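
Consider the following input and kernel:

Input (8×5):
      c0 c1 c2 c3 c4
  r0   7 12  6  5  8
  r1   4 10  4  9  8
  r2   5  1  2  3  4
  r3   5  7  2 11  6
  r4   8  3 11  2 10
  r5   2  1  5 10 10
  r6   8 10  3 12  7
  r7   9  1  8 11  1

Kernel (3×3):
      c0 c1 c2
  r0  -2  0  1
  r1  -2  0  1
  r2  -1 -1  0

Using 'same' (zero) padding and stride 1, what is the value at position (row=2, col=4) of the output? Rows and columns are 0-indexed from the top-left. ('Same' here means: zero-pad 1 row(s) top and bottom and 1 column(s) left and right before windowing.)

-41

The receptive field on the zero-padded input at this output position is [9 8 0 / 3 4 0 / 11 6 0]. Elementwise product with the kernel and sum: 9·-2 + 0·1 + 3·-2 + 0·1 + 11·-1 + 6·-1.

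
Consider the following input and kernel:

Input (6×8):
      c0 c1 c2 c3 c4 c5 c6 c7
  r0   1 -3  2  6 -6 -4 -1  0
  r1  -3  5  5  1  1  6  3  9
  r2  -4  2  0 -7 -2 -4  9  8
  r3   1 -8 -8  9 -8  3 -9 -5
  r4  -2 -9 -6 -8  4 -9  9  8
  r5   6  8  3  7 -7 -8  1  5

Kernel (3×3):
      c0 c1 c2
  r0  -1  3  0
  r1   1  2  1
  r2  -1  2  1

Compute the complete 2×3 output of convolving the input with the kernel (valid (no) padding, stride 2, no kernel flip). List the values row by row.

10 8 13
-35 -25 -34

Output[0,0]: The receptive field on the input at this output position is [1 -3 2 / -3 5 5 / -4 2 0]. Elementwise product with the kernel and sum: 1·-1 + -3·3 + -3·1 + 5·2 + 5·1 + -4·-1 + 2·2 + 0·1.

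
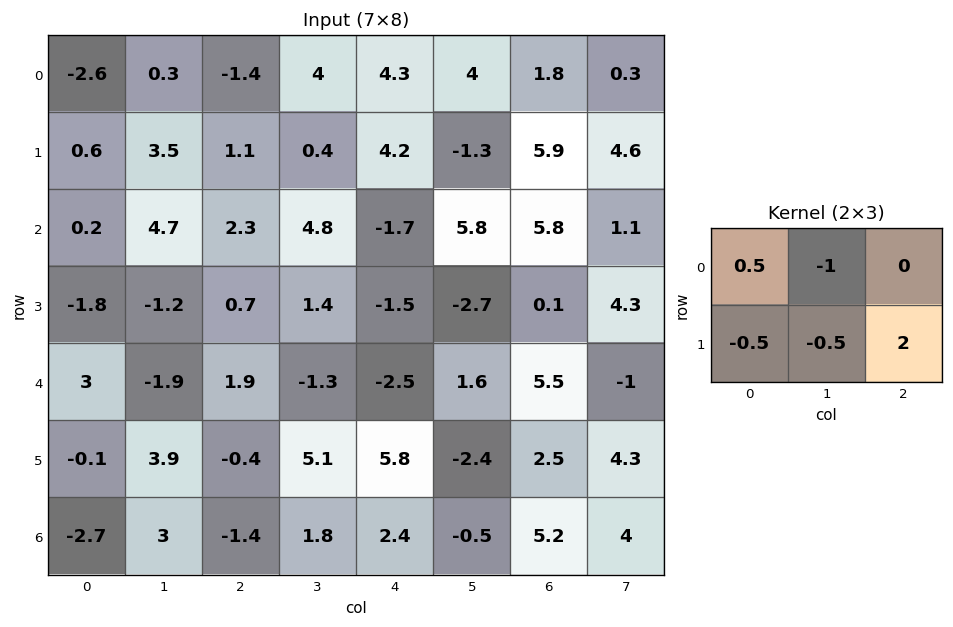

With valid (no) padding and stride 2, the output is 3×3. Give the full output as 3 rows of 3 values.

-1.45 2.95 8.5
-1.7 -7.7 -4.35
0.7 11.5 0.45

Output[0,0]: The receptive field on the input at this output position is [-2.6 0.3 -1.4 / 0.6 3.5 1.1]. Elementwise product with the kernel and sum: -2.6·0.5 + 0.3·-1 + 0.6·-0.5 + 3.5·-0.5 + 1.1·2.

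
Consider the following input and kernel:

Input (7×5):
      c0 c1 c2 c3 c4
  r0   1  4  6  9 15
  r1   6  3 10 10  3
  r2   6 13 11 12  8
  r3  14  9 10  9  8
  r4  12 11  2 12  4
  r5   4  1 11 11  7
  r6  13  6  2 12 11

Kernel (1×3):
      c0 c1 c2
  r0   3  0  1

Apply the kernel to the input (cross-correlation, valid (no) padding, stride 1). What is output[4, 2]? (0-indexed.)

The receptive field on the input at this output position is [2 12 4]. Elementwise product with the kernel and sum: 2·3 + 4·1.

10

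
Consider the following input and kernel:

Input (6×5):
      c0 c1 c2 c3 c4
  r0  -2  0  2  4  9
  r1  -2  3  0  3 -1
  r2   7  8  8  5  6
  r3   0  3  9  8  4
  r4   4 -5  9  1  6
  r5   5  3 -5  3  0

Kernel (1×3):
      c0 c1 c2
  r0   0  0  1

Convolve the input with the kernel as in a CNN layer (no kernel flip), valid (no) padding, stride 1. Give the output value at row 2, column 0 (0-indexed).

8

The receptive field on the input at this output position is [7 8 8]. Elementwise product with the kernel and sum: 8·1.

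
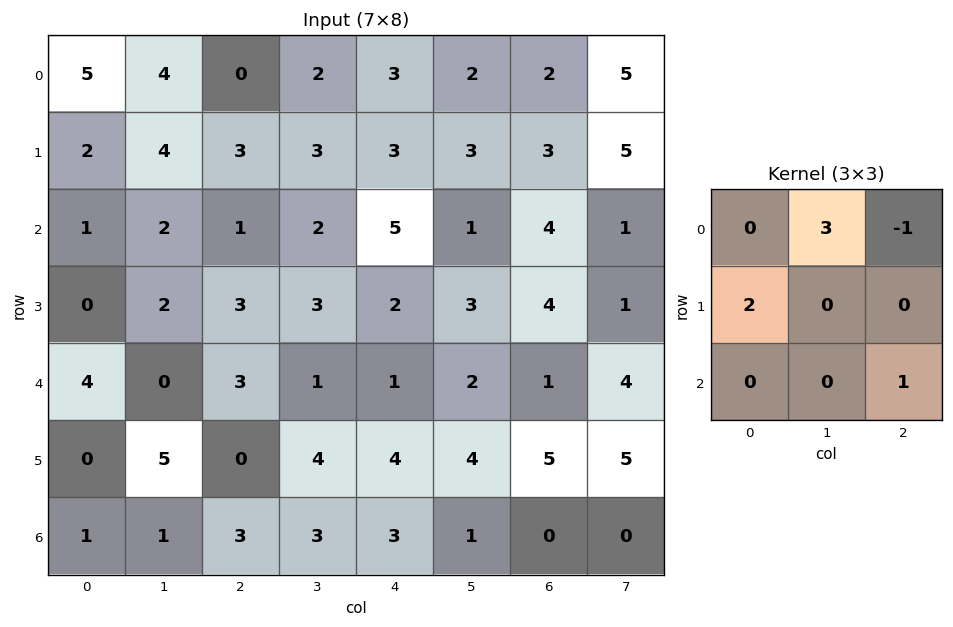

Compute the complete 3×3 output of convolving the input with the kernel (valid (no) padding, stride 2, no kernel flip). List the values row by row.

17 14 14
8 8 4
0 5 13

Output[0,0]: The receptive field on the input at this output position is [5 4 0 / 2 4 3 / 1 2 1]. Elementwise product with the kernel and sum: 4·3 + 0·-1 + 2·2 + 1·1.
Output[0,1]: The receptive field on the input at this output position is [0 2 3 / 3 3 3 / 1 2 5]. Elementwise product with the kernel and sum: 2·3 + 3·-1 + 3·2 + 5·1.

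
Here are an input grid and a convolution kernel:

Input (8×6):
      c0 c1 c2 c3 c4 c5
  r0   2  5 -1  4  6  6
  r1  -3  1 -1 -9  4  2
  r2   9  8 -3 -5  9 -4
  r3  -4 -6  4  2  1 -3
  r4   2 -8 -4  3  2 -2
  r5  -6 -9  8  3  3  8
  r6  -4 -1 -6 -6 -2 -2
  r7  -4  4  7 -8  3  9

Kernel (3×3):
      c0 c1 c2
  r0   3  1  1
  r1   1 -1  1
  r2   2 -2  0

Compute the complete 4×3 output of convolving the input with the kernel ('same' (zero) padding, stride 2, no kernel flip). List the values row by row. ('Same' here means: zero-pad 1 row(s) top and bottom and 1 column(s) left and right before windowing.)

9 14 -22
5 -21 -37
-8 -47 3
-4 -23 -8

Output[0,0]: The receptive field on the zero-padded input at this output position is [0 0 0 / 0 2 5 / 0 -3 1]. Elementwise product with the kernel and sum: 0·3 + 0·1 + 0·1 + 0·1 + 2·-1 + 5·1 + 0·2 + -3·-2.
Output[0,1]: The receptive field on the zero-padded input at this output position is [0 0 0 / 5 -1 4 / 1 -1 -9]. Elementwise product with the kernel and sum: 0·3 + 0·1 + 0·1 + 5·1 + -1·-1 + 4·1 + 1·2 + -1·-2.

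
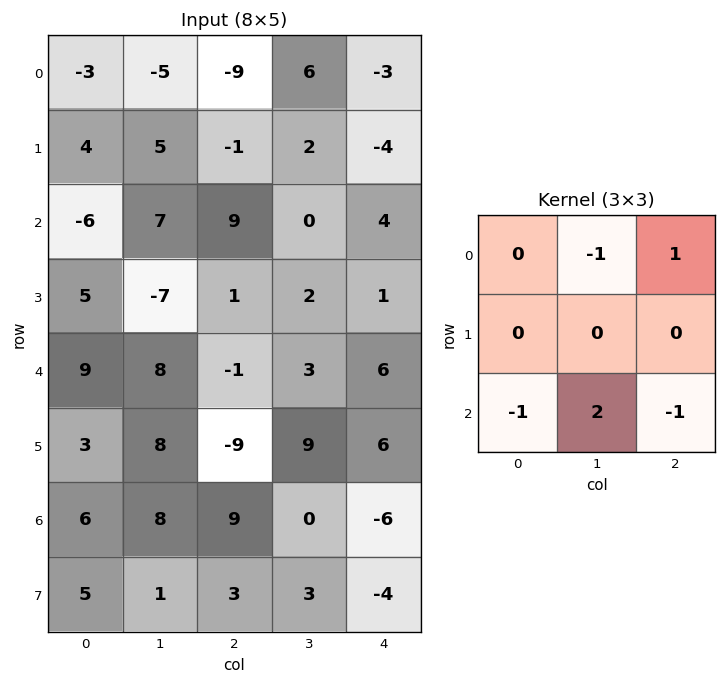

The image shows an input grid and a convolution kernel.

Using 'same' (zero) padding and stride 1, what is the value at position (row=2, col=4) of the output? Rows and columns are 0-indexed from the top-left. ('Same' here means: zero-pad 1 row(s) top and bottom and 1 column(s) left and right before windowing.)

The receptive field on the zero-padded input at this output position is [2 -4 0 / 0 4 0 / 2 1 0]. Elementwise product with the kernel and sum: -4·-1 + 0·1 + 2·-1 + 1·2 + 0·-1.

4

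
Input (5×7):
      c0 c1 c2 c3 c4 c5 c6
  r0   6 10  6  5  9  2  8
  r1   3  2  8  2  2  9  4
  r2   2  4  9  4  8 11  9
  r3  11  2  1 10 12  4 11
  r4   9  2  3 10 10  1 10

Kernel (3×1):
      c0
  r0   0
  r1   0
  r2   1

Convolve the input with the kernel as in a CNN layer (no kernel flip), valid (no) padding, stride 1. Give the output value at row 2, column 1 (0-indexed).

The receptive field on the input at this output position is [4 / 2 / 2]. Elementwise product with the kernel and sum: 2·1.

2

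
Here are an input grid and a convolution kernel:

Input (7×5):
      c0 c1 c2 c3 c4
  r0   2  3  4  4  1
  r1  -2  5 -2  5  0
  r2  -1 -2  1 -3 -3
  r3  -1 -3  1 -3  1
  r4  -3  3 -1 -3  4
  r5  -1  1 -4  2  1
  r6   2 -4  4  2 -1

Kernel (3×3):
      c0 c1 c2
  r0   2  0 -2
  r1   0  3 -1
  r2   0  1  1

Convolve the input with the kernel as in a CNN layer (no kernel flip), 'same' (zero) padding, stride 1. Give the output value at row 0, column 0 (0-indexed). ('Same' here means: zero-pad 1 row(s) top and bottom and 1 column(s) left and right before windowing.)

The receptive field on the zero-padded input at this output position is [0 0 0 / 0 2 3 / 0 -2 5]. Elementwise product with the kernel and sum: 0·2 + 0·-2 + 2·3 + 3·-1 + -2·1 + 5·1.

6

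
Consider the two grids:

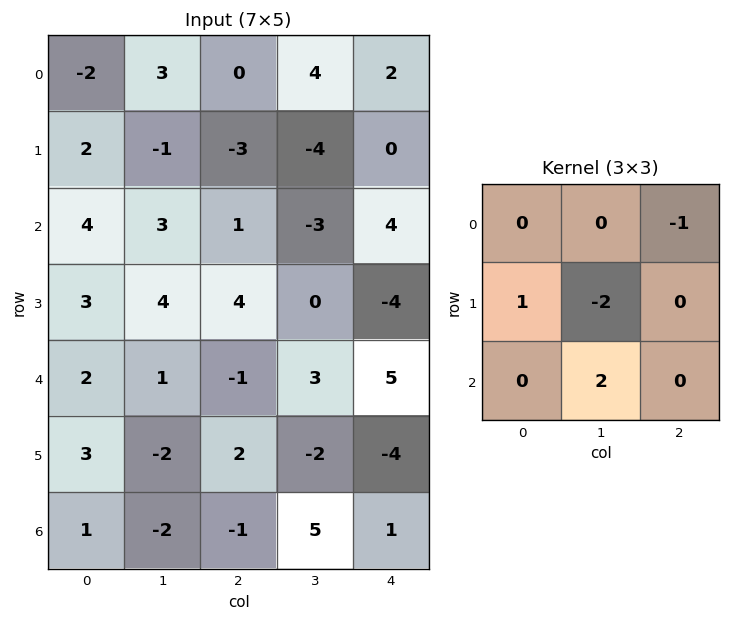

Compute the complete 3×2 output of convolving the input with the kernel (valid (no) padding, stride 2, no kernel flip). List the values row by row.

10 -3
-4 6
4 11

Output[0,0]: The receptive field on the input at this output position is [-2 3 0 / 2 -1 -3 / 4 3 1]. Elementwise product with the kernel and sum: 0·-1 + 2·1 + -1·-2 + 3·2.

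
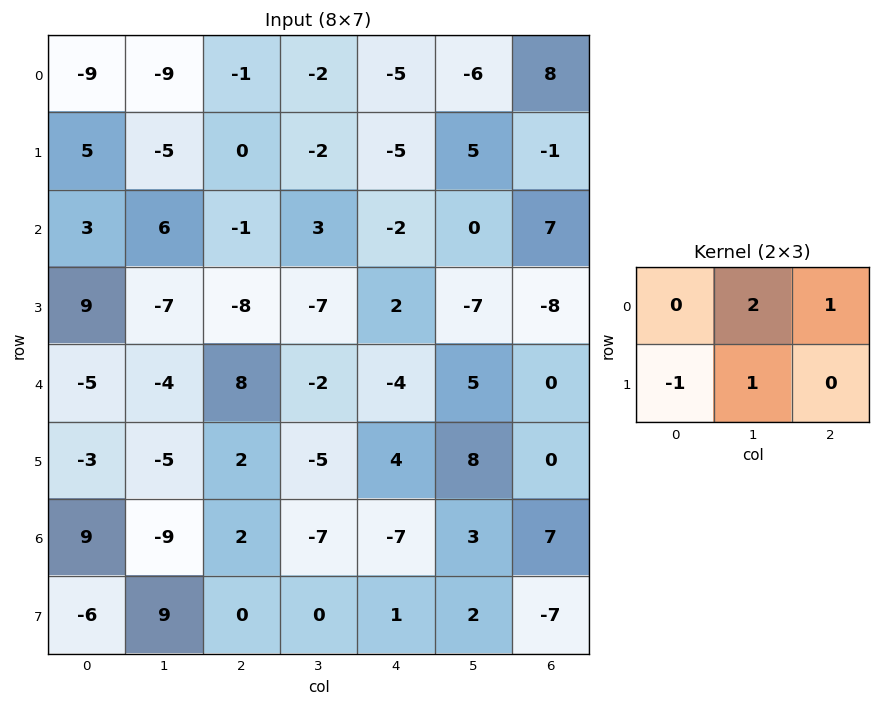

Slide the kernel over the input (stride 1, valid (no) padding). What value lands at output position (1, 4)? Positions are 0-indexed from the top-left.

The receptive field on the input at this output position is [-5 5 -1 / -2 0 7]. Elementwise product with the kernel and sum: 5·2 + -1·1 + -2·-1 + 0·1.

11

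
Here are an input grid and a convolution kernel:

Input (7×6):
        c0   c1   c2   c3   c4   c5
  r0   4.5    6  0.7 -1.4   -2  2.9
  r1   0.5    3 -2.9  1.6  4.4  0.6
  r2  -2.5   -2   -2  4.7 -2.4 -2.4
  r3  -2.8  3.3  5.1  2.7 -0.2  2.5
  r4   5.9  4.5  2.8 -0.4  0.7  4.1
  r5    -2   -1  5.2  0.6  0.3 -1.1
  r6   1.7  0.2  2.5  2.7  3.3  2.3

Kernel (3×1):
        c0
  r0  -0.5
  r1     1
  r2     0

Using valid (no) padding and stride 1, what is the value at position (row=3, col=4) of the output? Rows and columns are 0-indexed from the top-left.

The receptive field on the input at this output position is [-0.2 / 0.7 / 0.3]. Elementwise product with the kernel and sum: -0.2·-0.5 + 0.7·1.

0.8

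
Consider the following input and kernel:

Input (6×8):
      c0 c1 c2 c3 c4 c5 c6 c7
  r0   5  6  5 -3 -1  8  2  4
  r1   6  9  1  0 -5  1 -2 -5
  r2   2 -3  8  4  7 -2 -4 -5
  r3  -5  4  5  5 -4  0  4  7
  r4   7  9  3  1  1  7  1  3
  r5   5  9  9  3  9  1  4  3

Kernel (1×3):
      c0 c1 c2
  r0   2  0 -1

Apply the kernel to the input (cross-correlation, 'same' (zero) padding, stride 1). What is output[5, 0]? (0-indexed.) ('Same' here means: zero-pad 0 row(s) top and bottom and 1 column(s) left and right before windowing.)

The receptive field on the zero-padded input at this output position is [0 5 9]. Elementwise product with the kernel and sum: 0·2 + 9·-1.

-9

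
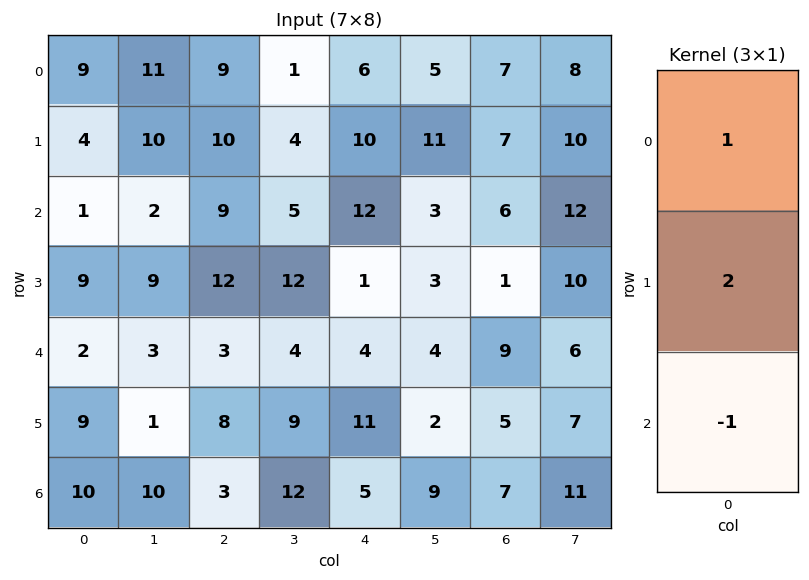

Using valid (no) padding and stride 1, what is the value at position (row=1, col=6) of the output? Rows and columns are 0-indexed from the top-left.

18

The receptive field on the input at this output position is [7 / 6 / 1]. Elementwise product with the kernel and sum: 7·1 + 6·2 + 1·-1.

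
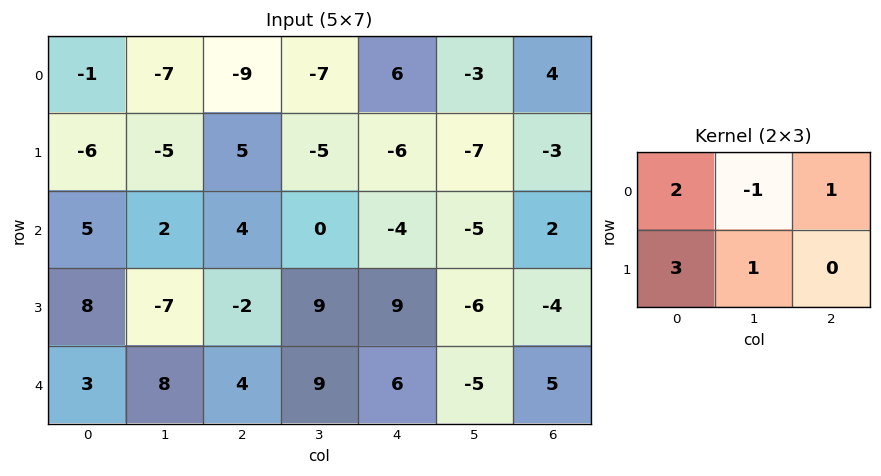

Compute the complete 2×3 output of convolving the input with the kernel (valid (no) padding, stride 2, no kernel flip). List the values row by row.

-27 5 -6
29 7 20

Output[0,0]: The receptive field on the input at this output position is [-1 -7 -9 / -6 -5 5]. Elementwise product with the kernel and sum: -1·2 + -7·-1 + -9·1 + -6·3 + -5·1.
Output[0,1]: The receptive field on the input at this output position is [-9 -7 6 / 5 -5 -6]. Elementwise product with the kernel and sum: -9·2 + -7·-1 + 6·1 + 5·3 + -5·1.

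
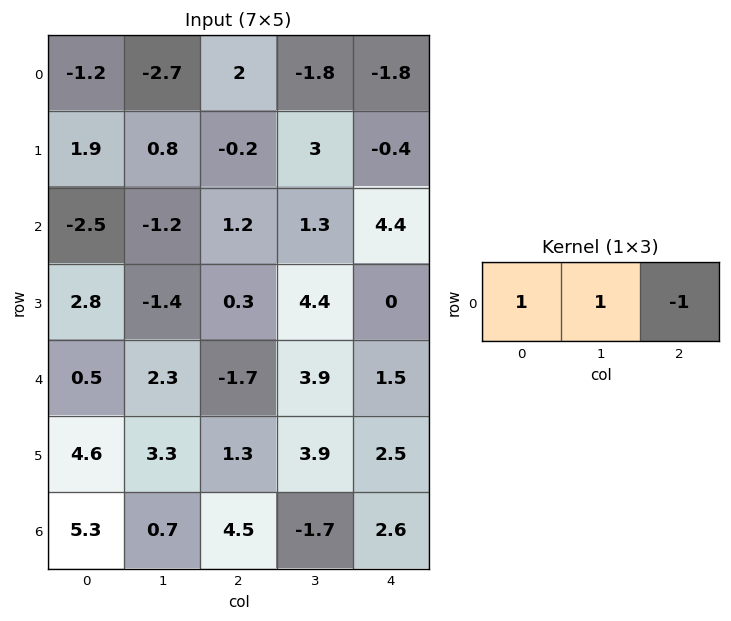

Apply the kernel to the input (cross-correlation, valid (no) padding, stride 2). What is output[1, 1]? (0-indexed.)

The receptive field on the input at this output position is [1.2 1.3 4.4]. Elementwise product with the kernel and sum: 1.2·1 + 1.3·1 + 4.4·-1.

-1.9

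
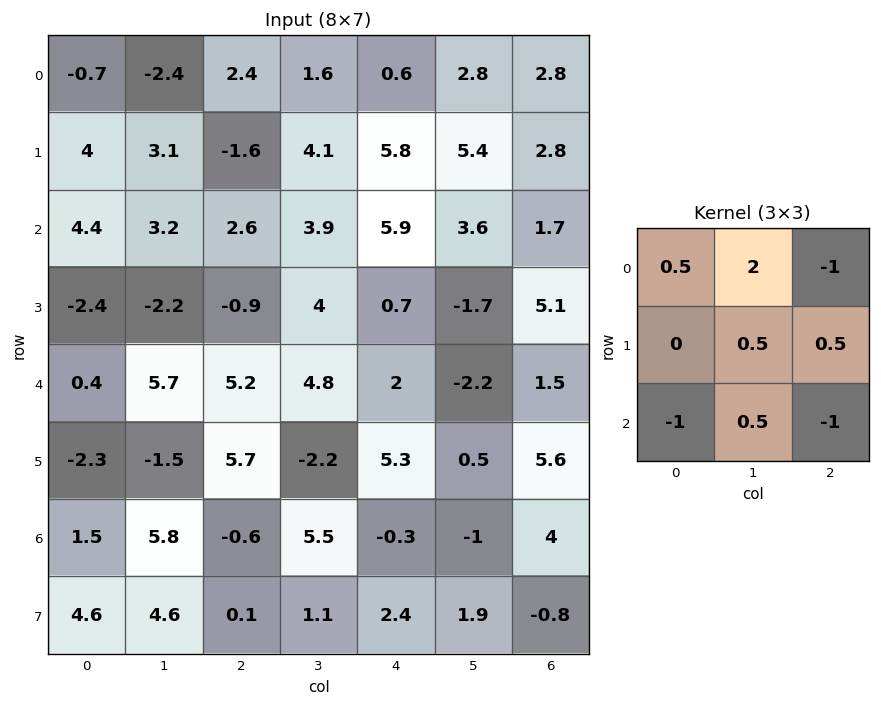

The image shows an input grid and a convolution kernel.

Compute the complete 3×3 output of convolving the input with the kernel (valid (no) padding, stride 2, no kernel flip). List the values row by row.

-12.2 2.2 1.4
1.7 0.75 5.55
10.5 15.4 -6.05

Output[0,0]: The receptive field on the input at this output position is [-0.7 -2.4 2.4 / 4 3.1 -1.6 / 4.4 3.2 2.6]. Elementwise product with the kernel and sum: -0.7·0.5 + -2.4·2 + 2.4·-1 + 3.1·0.5 + -1.6·0.5 + 4.4·-1 + 3.2·0.5 + 2.6·-1.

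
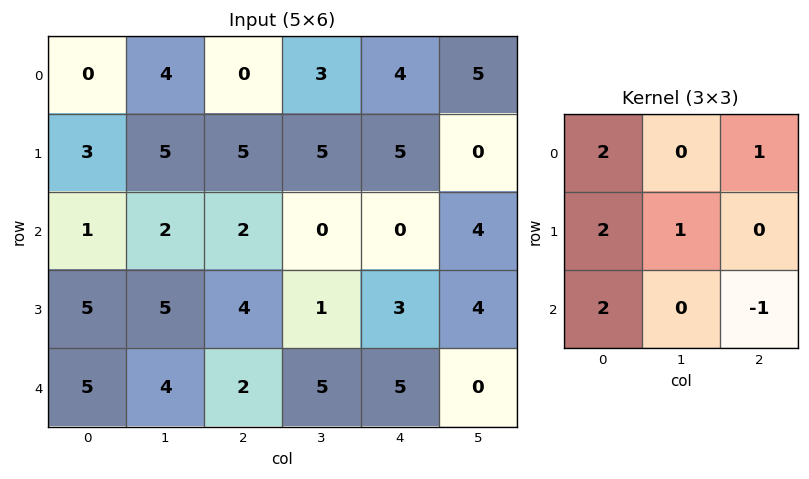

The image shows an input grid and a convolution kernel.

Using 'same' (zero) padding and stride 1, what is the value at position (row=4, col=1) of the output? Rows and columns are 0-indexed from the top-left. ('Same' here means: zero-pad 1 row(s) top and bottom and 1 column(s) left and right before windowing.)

The receptive field on the zero-padded input at this output position is [5 5 4 / 5 4 2 / 0 0 0]. Elementwise product with the kernel and sum: 5·2 + 4·1 + 5·2 + 4·1 + 0·2 + 0·-1.

28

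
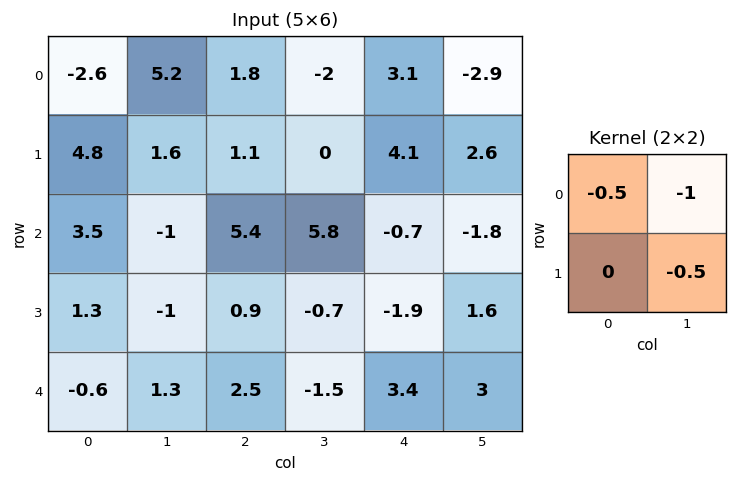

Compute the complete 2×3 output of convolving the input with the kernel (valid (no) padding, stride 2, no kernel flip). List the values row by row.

-4.7 1.1 0.05
-0.25 -8.15 1.35

Output[0,0]: The receptive field on the input at this output position is [-2.6 5.2 / 4.8 1.6]. Elementwise product with the kernel and sum: -2.6·-0.5 + 5.2·-1 + 1.6·-0.5.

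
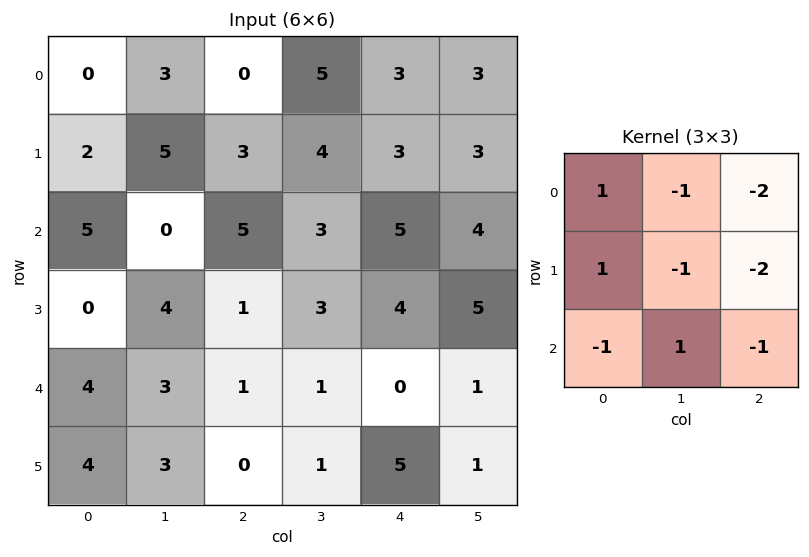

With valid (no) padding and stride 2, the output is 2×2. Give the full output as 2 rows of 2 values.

Output[0,0]: The receptive field on the input at this output position is [0 3 0 / 2 5 3 / 5 0 5]. Elementwise product with the kernel and sum: 0·1 + 3·-1 + 0·-2 + 2·1 + 5·-1 + 3·-2 + 5·-1 + 0·1 + 5·-1.
Output[0,1]: The receptive field on the input at this output position is [0 5 3 / 3 4 3 / 5 3 5]. Elementwise product with the kernel and sum: 0·1 + 5·-1 + 3·-2 + 3·1 + 4·-1 + 3·-2 + 5·-1 + 3·1 + 5·-1.

-22 -25
-13 -18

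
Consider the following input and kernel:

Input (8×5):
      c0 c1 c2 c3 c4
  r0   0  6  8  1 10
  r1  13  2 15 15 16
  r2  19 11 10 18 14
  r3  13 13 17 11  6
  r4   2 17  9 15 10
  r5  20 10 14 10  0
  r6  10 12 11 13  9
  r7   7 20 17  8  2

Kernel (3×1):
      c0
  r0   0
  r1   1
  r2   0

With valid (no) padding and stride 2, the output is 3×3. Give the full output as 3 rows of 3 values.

13 15 16
13 17 6
20 14 0

Output[0,0]: The receptive field on the input at this output position is [0 / 13 / 19]. Elementwise product with the kernel and sum: 13·1.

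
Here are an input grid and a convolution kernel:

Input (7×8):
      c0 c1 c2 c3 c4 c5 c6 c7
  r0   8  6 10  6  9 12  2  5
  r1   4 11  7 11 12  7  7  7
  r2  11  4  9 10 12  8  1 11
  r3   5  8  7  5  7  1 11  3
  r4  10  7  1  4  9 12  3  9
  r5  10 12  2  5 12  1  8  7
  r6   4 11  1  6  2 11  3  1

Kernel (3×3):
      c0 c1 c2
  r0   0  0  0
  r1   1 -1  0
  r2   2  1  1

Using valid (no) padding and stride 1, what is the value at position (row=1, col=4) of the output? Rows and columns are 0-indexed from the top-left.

30

The receptive field on the input at this output position is [12 7 7 / 12 8 1 / 7 1 11]. Elementwise product with the kernel and sum: 12·1 + 8·-1 + 7·2 + 1·1 + 11·1.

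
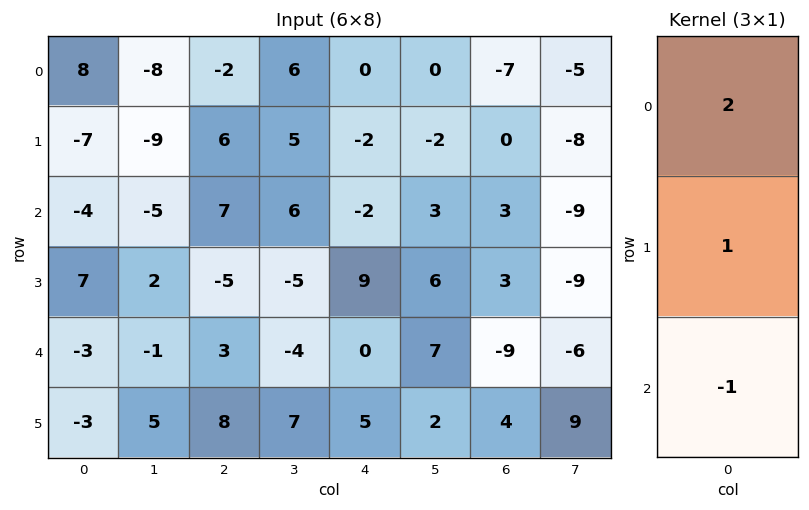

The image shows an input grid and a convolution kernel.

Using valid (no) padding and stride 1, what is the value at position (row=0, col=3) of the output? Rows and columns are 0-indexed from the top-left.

The receptive field on the input at this output position is [6 / 5 / 6]. Elementwise product with the kernel and sum: 6·2 + 5·1 + 6·-1.

11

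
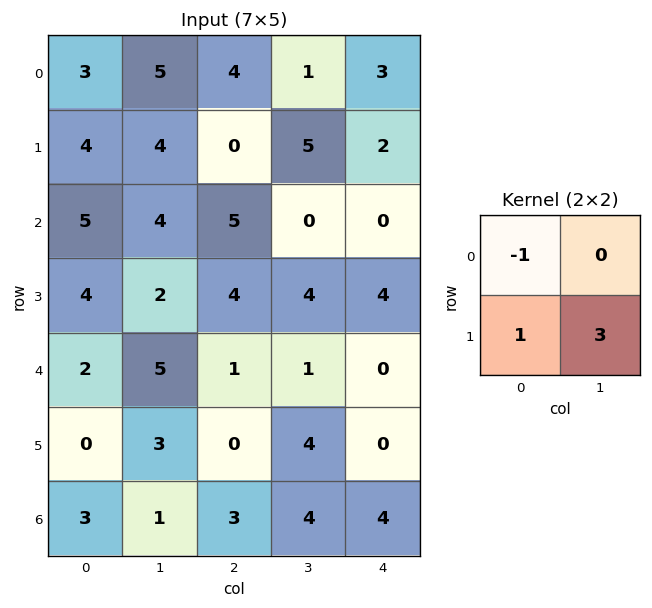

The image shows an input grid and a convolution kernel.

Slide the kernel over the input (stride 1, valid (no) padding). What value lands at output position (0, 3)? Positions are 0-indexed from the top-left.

The receptive field on the input at this output position is [1 3 / 5 2]. Elementwise product with the kernel and sum: 1·-1 + 5·1 + 2·3.

10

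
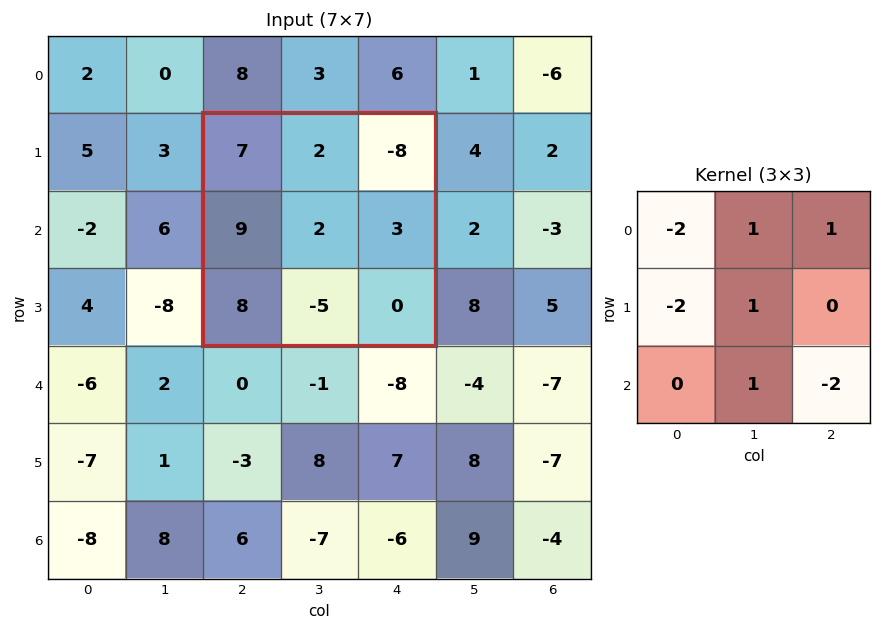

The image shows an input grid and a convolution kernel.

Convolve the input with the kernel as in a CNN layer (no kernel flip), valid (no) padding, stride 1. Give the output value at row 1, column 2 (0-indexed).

-41

The receptive field on the input at this output position is [7 2 -8 / 9 2 3 / 8 -5 0]. Elementwise product with the kernel and sum: 7·-2 + 2·1 + -8·1 + 9·-2 + 2·1 + -5·1 + 0·-2.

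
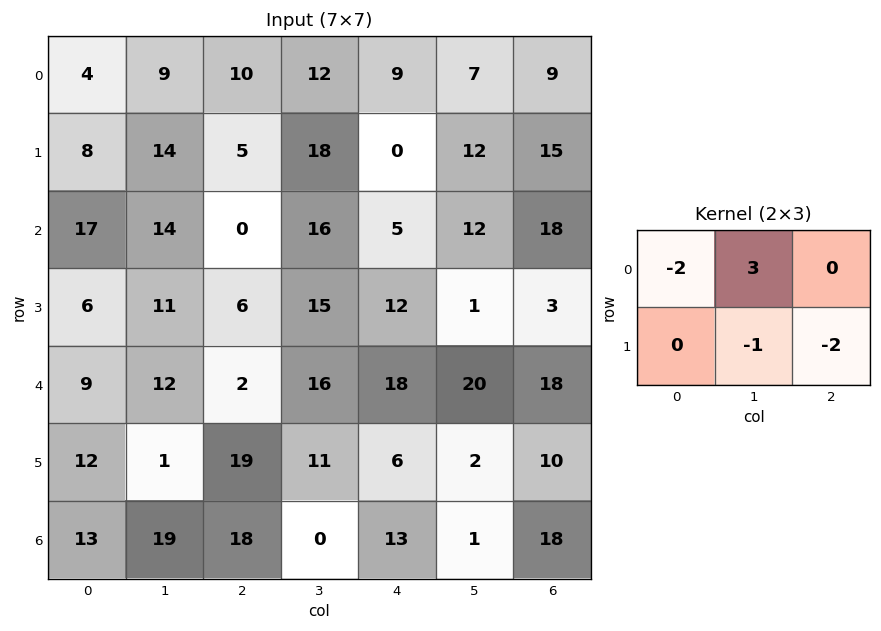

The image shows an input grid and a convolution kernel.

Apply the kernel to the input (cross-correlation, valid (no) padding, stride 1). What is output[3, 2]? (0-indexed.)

The receptive field on the input at this output position is [6 15 12 / 2 16 18]. Elementwise product with the kernel and sum: 6·-2 + 15·3 + 16·-1 + 18·-2.

-19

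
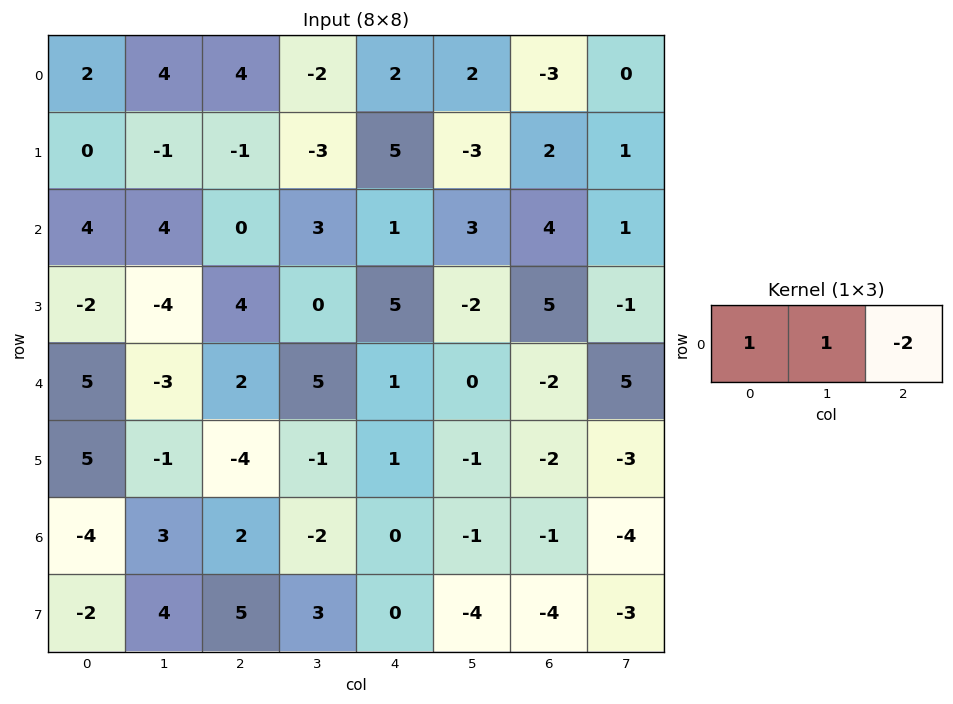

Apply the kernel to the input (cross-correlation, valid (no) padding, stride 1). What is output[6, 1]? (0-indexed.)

9

The receptive field on the input at this output position is [3 2 -2]. Elementwise product with the kernel and sum: 3·1 + 2·1 + -2·-2.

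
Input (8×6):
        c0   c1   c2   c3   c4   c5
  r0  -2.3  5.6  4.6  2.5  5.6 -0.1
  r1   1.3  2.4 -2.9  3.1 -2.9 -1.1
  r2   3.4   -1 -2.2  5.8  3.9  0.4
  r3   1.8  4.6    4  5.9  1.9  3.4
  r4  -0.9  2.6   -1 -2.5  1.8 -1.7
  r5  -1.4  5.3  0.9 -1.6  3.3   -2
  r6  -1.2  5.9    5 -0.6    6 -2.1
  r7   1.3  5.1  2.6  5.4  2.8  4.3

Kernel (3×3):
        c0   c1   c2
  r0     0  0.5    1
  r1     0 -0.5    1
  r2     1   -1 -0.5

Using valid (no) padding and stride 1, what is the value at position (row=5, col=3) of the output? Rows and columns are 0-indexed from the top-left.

-5

The receptive field on the input at this output position is [-1.6 3.3 -2 / -0.6 6 -2.1 / 5.4 2.8 4.3]. Elementwise product with the kernel and sum: 3.3·0.5 + -2·1 + 6·-0.5 + -2.1·1 + 5.4·1 + 2.8·-1 + 4.3·-0.5.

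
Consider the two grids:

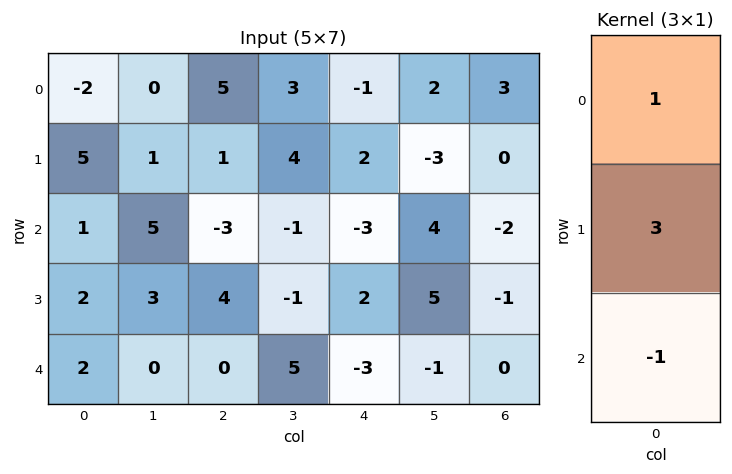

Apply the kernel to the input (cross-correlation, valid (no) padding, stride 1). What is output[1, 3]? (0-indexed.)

2

The receptive field on the input at this output position is [4 / -1 / -1]. Elementwise product with the kernel and sum: 4·1 + -1·3 + -1·-1.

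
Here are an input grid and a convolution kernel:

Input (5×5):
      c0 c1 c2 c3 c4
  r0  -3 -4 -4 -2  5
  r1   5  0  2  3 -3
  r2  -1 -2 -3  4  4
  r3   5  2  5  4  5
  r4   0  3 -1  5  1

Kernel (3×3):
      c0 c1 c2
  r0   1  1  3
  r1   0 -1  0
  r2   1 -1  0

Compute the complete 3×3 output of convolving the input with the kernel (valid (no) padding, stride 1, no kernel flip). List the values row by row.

-18 -15 -1
16 11 -7
-17 6 3

Output[0,0]: The receptive field on the input at this output position is [-3 -4 -4 / 5 0 2 / -1 -2 -3]. Elementwise product with the kernel and sum: -3·1 + -4·1 + -4·3 + 0·-1 + -1·1 + -2·-1.
Output[0,1]: The receptive field on the input at this output position is [-4 -4 -2 / 0 2 3 / -2 -3 4]. Elementwise product with the kernel and sum: -4·1 + -4·1 + -2·3 + 2·-1 + -2·1 + -3·-1.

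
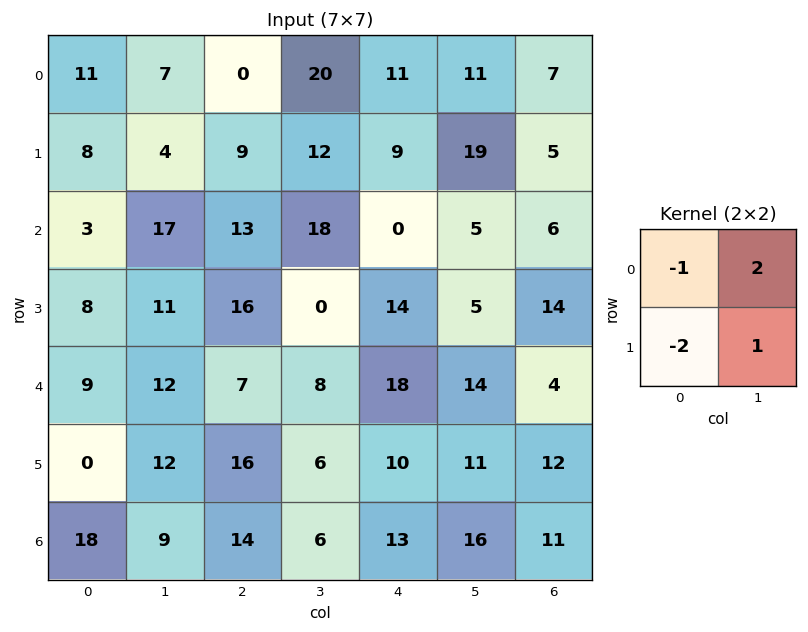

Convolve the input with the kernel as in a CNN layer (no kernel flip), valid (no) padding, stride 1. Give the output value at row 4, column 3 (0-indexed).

The receptive field on the input at this output position is [8 18 / 6 10]. Elementwise product with the kernel and sum: 8·-1 + 18·2 + 6·-2 + 10·1.

26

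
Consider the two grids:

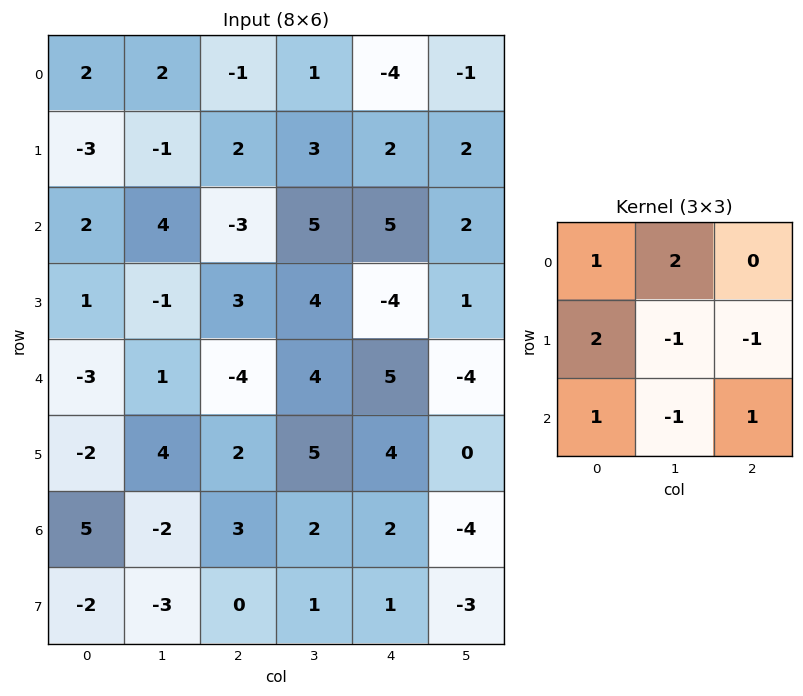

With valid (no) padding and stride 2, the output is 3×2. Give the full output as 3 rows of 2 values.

-6 -3
2 10
-1 2

Output[0,0]: The receptive field on the input at this output position is [2 2 -1 / -3 -1 2 / 2 4 -3]. Elementwise product with the kernel and sum: 2·1 + 2·2 + -3·2 + -1·-1 + 2·-1 + 2·1 + 4·-1 + -3·1.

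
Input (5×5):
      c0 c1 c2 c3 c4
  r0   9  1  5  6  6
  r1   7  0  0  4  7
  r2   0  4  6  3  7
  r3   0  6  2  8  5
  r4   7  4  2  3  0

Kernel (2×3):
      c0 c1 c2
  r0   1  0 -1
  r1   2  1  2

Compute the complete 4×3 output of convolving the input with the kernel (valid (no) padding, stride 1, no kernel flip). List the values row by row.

Output[0,0]: The receptive field on the input at this output position is [9 1 5 / 7 0 0]. Elementwise product with the kernel and sum: 9·1 + 5·-1 + 7·2 + 0·1 + 0·2.
Output[0,1]: The receptive field on the input at this output position is [1 5 6 / 0 0 4]. Elementwise product with the kernel and sum: 1·1 + 6·-1 + 0·2 + 0·1 + 4·2.

18 3 17
23 16 22
4 31 21
20 14 4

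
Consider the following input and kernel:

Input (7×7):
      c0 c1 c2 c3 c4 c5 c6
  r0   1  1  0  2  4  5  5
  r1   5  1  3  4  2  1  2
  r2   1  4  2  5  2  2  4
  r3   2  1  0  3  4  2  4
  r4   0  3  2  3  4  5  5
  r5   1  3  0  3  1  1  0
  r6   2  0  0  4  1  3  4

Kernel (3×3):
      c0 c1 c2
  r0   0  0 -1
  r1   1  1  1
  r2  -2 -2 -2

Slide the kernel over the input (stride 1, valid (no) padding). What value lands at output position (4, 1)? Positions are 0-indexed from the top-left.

-5

The receptive field on the input at this output position is [3 2 3 / 3 0 3 / 0 0 4]. Elementwise product with the kernel and sum: 3·-1 + 3·1 + 0·1 + 3·1 + 0·-2 + 0·-2 + 4·-2.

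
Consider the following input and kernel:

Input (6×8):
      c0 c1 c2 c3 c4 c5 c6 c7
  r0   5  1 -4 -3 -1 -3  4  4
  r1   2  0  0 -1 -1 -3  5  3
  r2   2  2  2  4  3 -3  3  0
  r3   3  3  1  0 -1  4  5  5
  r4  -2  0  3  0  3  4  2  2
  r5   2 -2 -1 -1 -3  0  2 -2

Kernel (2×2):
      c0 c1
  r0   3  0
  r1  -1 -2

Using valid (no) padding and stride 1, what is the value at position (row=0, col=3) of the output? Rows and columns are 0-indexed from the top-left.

The receptive field on the input at this output position is [-3 -1 / -1 -1]. Elementwise product with the kernel and sum: -3·3 + -1·-1 + -1·-2.

-6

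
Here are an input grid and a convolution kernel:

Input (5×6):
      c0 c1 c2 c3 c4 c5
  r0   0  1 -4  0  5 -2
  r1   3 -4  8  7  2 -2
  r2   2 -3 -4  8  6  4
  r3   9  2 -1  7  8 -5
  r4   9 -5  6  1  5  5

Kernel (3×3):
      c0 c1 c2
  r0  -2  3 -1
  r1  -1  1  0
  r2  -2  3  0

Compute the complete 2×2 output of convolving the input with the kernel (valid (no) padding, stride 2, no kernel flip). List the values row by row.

Output[0,0]: The receptive field on the input at this output position is [0 1 -4 / 3 -4 8 / 2 -3 -4]. Elementwise product with the kernel and sum: 0·-2 + 1·3 + -4·-1 + 3·-1 + -4·1 + 2·-2 + -3·3.

-13 34
-49 25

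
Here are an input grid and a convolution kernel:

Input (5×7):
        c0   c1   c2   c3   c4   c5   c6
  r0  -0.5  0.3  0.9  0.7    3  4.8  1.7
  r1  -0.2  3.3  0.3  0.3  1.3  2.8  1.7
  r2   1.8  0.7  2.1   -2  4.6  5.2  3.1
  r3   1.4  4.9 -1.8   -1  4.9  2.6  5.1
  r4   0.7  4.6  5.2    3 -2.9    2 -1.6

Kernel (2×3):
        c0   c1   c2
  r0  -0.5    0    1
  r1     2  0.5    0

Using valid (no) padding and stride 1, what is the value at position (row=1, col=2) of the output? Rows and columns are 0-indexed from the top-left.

4.35

The receptive field on the input at this output position is [0.3 0.3 1.3 / 2.1 -2 4.6]. Elementwise product with the kernel and sum: 0.3·-0.5 + 1.3·1 + 2.1·2 + -2·0.5.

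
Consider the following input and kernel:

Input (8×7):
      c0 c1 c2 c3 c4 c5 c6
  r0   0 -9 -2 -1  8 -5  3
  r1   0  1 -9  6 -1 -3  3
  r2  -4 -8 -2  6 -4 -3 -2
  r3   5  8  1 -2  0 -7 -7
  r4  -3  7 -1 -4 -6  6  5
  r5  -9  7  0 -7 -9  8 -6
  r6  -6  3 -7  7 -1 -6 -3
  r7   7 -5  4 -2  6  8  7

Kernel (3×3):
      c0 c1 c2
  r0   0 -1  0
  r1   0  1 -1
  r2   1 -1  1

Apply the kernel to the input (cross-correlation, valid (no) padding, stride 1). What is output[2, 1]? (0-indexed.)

The receptive field on the input at this output position is [-8 -2 6 / 8 1 -2 / 7 -1 -4]. Elementwise product with the kernel and sum: -2·-1 + 1·1 + -2·-1 + 7·1 + -1·-1 + -4·1.

9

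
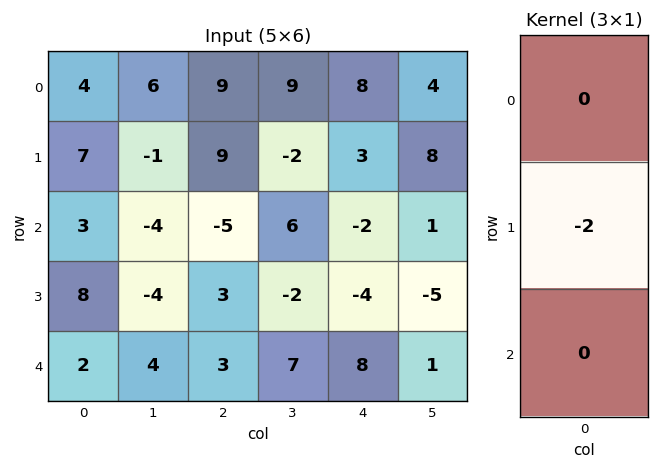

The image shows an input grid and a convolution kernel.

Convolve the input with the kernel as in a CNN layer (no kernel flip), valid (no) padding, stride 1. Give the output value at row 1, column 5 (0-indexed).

The receptive field on the input at this output position is [8 / 1 / -5]. Elementwise product with the kernel and sum: 1·-2.

-2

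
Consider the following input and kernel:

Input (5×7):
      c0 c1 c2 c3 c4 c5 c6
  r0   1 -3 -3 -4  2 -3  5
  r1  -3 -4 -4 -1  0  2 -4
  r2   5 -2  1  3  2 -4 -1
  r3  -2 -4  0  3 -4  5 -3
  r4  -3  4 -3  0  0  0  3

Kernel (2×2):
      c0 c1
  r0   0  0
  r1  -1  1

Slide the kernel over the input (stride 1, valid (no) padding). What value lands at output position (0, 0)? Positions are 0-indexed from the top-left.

The receptive field on the input at this output position is [1 -3 / -3 -4]. Elementwise product with the kernel and sum: -3·-1 + -4·1.

-1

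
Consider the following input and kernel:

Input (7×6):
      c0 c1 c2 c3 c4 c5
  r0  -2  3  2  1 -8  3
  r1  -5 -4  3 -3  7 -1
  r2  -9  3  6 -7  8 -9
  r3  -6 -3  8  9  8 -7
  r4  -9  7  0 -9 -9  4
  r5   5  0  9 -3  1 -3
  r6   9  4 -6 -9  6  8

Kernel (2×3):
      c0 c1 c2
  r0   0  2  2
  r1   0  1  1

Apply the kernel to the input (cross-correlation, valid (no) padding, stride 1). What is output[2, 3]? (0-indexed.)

-1

The receptive field on the input at this output position is [-7 8 -9 / 9 8 -7]. Elementwise product with the kernel and sum: 8·2 + -9·2 + 8·1 + -7·1.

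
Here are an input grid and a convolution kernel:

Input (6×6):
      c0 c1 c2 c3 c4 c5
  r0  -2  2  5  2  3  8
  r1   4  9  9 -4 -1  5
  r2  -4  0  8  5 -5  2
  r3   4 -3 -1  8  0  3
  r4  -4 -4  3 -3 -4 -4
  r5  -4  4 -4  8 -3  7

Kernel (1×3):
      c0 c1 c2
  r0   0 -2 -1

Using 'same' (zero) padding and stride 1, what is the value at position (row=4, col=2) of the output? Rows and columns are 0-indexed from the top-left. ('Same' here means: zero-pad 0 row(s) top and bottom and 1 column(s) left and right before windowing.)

The receptive field on the zero-padded input at this output position is [-4 3 -3]. Elementwise product with the kernel and sum: 3·-2 + -3·-1.

-3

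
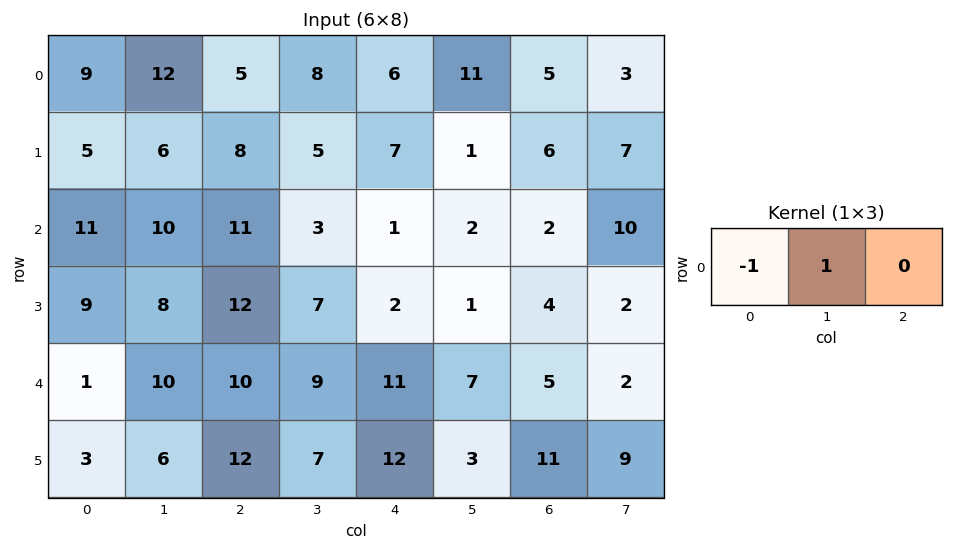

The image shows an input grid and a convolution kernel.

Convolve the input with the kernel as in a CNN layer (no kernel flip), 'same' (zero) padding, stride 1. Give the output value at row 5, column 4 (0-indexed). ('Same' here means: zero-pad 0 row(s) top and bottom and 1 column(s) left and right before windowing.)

5

The receptive field on the zero-padded input at this output position is [7 12 3]. Elementwise product with the kernel and sum: 7·-1 + 12·1.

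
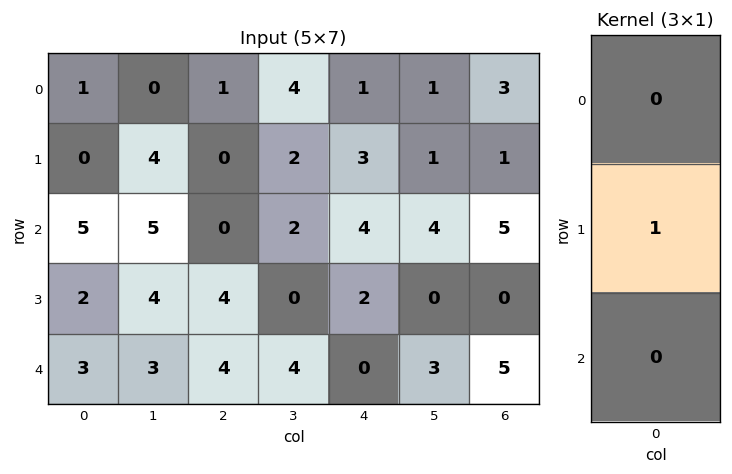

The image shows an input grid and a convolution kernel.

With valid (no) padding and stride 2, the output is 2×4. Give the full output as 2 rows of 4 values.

0 0 3 1
2 4 2 0

Output[0,0]: The receptive field on the input at this output position is [1 / 0 / 5]. Elementwise product with the kernel and sum: 0·1.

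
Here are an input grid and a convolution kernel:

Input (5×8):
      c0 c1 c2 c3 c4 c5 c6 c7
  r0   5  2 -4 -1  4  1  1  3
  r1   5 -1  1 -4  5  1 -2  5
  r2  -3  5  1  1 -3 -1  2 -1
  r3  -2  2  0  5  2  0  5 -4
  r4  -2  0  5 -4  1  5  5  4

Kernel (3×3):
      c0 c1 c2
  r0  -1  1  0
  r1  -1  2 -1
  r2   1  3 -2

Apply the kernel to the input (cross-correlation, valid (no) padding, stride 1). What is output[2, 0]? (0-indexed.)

2

The receptive field on the input at this output position is [-3 5 1 / -2 2 0 / -2 0 5]. Elementwise product with the kernel and sum: -3·-1 + 5·1 + -2·-1 + 2·2 + 0·-1 + -2·1 + 0·3 + 5·-2.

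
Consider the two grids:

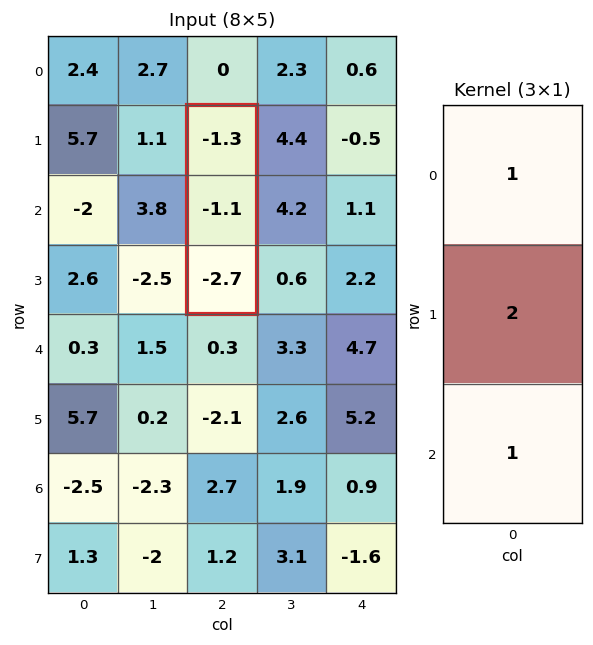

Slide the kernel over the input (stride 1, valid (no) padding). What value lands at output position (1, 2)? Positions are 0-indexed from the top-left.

The receptive field on the input at this output position is [-1.3 / -1.1 / -2.7]. Elementwise product with the kernel and sum: -1.3·1 + -1.1·2 + -2.7·1.

-6.2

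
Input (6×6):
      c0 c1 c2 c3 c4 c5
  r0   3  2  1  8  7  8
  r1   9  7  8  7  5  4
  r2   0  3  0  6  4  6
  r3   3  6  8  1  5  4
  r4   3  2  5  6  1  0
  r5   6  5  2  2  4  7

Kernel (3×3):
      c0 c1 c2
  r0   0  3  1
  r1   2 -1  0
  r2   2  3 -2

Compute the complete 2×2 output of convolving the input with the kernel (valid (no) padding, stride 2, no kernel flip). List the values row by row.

27 50
11 63

Output[0,0]: The receptive field on the input at this output position is [3 2 1 / 9 7 8 / 0 3 0]. Elementwise product with the kernel and sum: 2·3 + 1·1 + 9·2 + 7·-1 + 0·2 + 3·3 + 0·-2.
Output[0,1]: The receptive field on the input at this output position is [1 8 7 / 8 7 5 / 0 6 4]. Elementwise product with the kernel and sum: 8·3 + 7·1 + 8·2 + 7·-1 + 0·2 + 6·3 + 4·-2.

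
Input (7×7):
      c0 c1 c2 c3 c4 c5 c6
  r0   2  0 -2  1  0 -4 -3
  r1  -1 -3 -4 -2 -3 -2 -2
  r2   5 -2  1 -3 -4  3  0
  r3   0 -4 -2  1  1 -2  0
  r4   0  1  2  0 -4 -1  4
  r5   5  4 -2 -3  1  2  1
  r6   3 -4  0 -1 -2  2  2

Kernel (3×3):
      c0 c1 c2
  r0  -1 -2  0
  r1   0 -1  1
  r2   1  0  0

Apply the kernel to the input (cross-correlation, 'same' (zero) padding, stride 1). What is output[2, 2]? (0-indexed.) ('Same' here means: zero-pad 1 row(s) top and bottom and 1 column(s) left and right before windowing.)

The receptive field on the zero-padded input at this output position is [-3 -4 -2 / -2 1 -3 / -4 -2 1]. Elementwise product with the kernel and sum: -3·-1 + -4·-2 + 1·-1 + -3·1 + -4·1.

3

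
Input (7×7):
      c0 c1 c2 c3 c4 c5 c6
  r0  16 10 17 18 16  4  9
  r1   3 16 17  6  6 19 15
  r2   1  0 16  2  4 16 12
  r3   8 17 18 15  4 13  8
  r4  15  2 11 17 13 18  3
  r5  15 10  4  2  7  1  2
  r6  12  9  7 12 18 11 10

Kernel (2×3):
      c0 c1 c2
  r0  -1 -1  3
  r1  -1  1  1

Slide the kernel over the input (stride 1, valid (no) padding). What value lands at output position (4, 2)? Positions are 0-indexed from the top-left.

The receptive field on the input at this output position is [11 17 13 / 4 2 7]. Elementwise product with the kernel and sum: 11·-1 + 17·-1 + 13·3 + 4·-1 + 2·1 + 7·1.

16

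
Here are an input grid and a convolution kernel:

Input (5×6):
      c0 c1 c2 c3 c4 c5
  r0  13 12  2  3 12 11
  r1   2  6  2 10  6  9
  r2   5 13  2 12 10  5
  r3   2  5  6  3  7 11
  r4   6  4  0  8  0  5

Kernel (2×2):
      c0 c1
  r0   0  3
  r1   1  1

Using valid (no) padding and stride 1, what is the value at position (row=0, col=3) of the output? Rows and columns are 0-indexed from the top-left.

52

The receptive field on the input at this output position is [3 12 / 10 6]. Elementwise product with the kernel and sum: 12·3 + 10·1 + 6·1.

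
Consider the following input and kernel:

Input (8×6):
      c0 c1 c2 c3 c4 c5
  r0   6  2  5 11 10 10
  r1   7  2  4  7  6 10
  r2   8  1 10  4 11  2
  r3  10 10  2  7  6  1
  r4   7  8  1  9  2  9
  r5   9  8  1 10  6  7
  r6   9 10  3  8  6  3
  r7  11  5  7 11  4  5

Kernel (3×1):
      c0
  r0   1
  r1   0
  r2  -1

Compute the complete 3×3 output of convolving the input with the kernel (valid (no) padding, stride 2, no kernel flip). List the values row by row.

-2 -5 -1
1 9 9
-2 -2 -4

Output[0,0]: The receptive field on the input at this output position is [6 / 7 / 8]. Elementwise product with the kernel and sum: 6·1 + 8·-1.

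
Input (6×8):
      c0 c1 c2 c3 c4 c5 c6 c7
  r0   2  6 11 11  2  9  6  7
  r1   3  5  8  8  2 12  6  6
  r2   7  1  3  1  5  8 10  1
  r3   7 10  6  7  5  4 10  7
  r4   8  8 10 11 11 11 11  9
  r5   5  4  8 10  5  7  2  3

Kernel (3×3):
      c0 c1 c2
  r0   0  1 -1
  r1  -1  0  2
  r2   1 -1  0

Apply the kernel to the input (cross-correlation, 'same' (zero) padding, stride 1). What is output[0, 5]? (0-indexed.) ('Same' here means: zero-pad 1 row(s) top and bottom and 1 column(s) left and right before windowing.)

0

The receptive field on the zero-padded input at this output position is [0 0 0 / 2 9 6 / 2 12 6]. Elementwise product with the kernel and sum: 0·1 + 0·-1 + 2·-1 + 6·2 + 2·1 + 12·-1.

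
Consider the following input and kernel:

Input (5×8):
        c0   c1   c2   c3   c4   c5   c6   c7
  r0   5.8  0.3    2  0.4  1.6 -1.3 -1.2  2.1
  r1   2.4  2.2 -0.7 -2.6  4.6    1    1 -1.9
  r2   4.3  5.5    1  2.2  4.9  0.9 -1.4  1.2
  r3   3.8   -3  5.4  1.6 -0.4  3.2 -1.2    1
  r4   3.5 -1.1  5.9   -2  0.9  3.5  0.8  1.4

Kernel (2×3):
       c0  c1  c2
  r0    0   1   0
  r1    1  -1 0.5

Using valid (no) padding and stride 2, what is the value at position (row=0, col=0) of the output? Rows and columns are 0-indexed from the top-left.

The receptive field on the input at this output position is [5.8 0.3 2 / 2.4 2.2 -0.7]. Elementwise product with the kernel and sum: 0.3·1 + 2.4·1 + 2.2·-1 + -0.7·0.5.

0.15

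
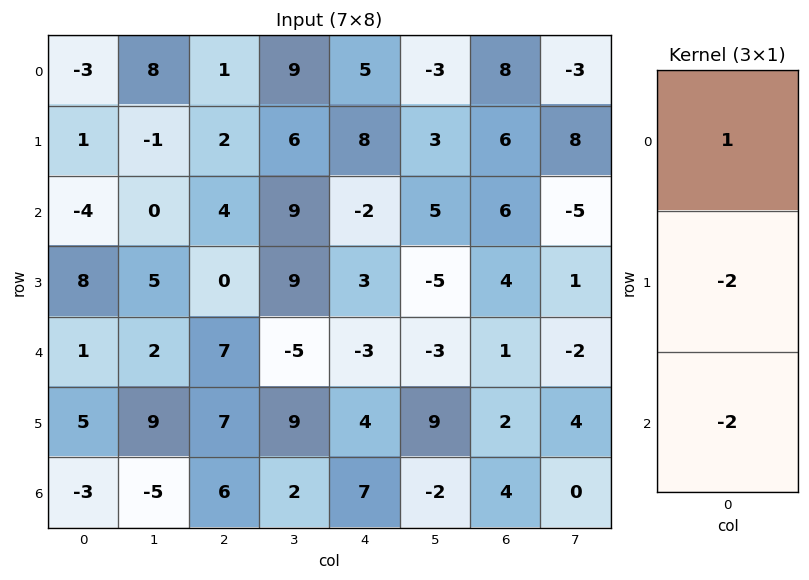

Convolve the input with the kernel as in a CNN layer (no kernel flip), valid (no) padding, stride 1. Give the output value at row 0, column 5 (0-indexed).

The receptive field on the input at this output position is [-3 / 3 / 5]. Elementwise product with the kernel and sum: -3·1 + 3·-2 + 5·-2.

-19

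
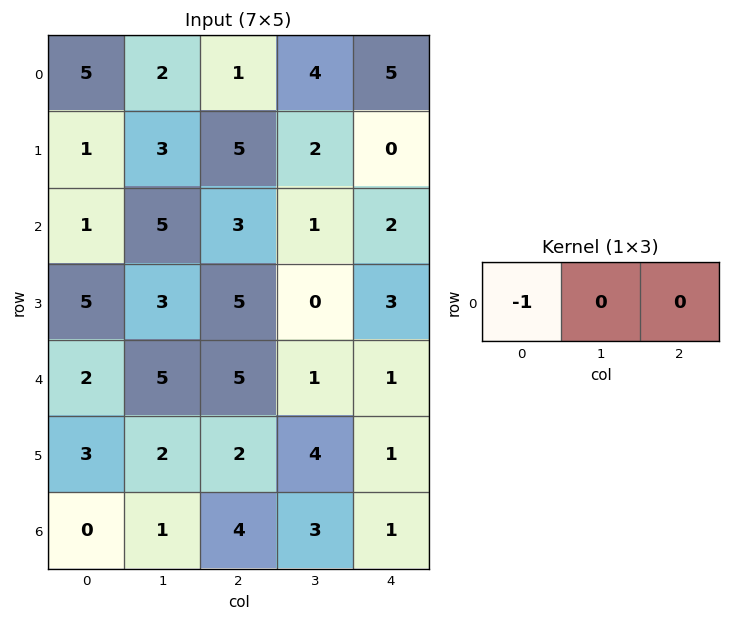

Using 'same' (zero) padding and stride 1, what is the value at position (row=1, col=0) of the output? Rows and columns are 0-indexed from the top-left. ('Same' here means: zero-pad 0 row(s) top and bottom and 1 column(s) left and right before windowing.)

The receptive field on the zero-padded input at this output position is [0 1 3]. Elementwise product with the kernel and sum: 0·-1.

0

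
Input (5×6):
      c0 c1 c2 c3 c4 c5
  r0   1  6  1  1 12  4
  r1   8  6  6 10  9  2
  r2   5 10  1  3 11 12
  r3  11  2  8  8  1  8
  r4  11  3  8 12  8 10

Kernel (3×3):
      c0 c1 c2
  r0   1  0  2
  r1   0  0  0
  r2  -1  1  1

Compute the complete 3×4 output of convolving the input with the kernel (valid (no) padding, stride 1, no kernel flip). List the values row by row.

Output[0,0]: The receptive field on the input at this output position is [1 6 1 / 8 6 6 / 5 10 1]. Elementwise product with the kernel and sum: 1·1 + 1·2 + 5·-1 + 10·1 + 1·1.

9 2 38 29
19 40 25 15
7 33 35 33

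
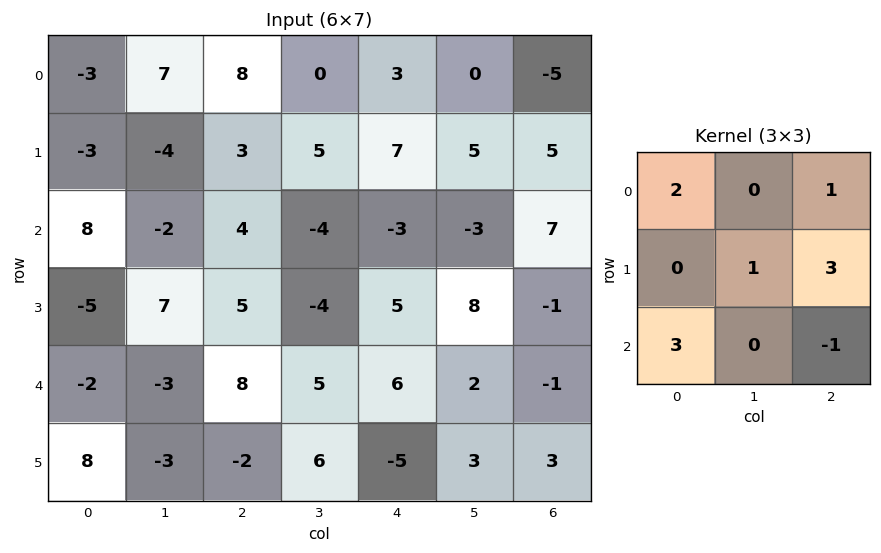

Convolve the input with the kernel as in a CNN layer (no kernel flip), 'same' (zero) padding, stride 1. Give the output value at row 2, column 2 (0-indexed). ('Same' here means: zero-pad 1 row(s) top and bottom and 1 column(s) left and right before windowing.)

The receptive field on the zero-padded input at this output position is [-4 3 5 / -2 4 -4 / 7 5 -4]. Elementwise product with the kernel and sum: -4·2 + 5·1 + 4·1 + -4·3 + 7·3 + -4·-1.

14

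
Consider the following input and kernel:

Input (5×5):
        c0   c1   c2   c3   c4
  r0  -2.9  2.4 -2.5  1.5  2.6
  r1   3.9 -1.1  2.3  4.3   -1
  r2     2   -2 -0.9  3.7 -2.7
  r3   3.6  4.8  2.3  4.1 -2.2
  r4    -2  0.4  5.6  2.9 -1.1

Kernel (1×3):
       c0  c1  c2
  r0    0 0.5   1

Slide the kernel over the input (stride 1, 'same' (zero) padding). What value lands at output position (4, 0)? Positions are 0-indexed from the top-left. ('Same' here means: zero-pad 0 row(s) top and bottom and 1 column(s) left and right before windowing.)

-0.6

The receptive field on the zero-padded input at this output position is [0 -2 0.4]. Elementwise product with the kernel and sum: -2·0.5 + 0.4·1.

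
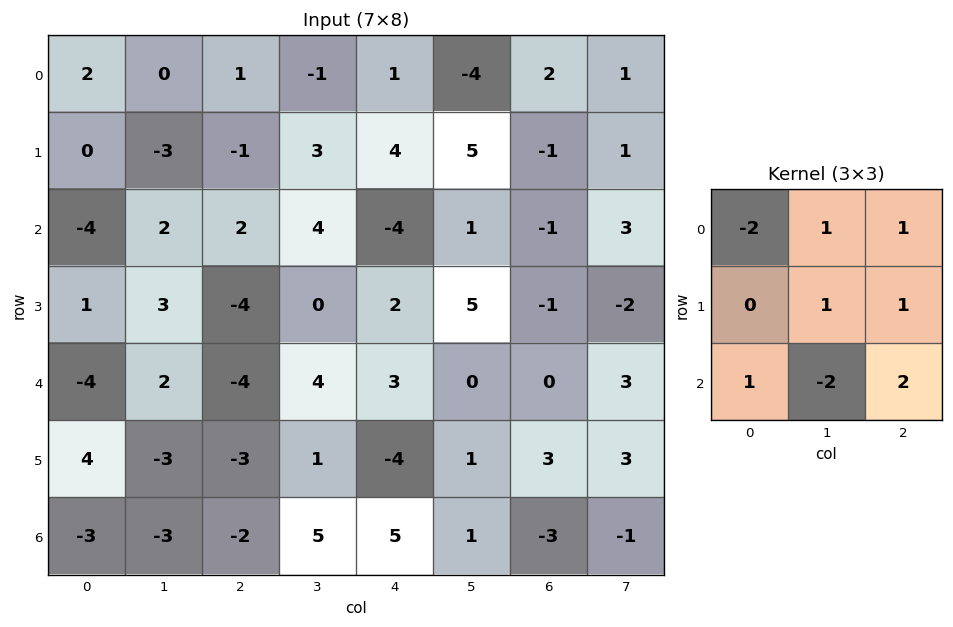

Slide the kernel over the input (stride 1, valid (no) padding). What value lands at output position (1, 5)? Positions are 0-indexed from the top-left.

The receptive field on the input at this output position is [5 -1 1 / 1 -1 3 / 5 -1 -2]. Elementwise product with the kernel and sum: 5·-2 + -1·1 + 1·1 + -1·1 + 3·1 + 5·1 + -1·-2 + -2·2.

-5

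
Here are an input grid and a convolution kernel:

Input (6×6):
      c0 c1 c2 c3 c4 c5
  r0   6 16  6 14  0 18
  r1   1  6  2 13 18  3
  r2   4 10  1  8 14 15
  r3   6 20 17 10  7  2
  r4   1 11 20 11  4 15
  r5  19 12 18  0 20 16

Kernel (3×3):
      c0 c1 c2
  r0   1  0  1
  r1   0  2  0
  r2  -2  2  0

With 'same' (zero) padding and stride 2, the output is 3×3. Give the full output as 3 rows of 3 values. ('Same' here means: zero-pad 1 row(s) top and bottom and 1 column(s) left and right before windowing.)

Output[0,0]: The receptive field on the zero-padded input at this output position is [0 0 0 / 0 6 16 / 0 1 6]. Elementwise product with the kernel and sum: 0·1 + 0·1 + 6·2 + 0·-2 + 1·2.

14 4 10
26 15 38
60 82 60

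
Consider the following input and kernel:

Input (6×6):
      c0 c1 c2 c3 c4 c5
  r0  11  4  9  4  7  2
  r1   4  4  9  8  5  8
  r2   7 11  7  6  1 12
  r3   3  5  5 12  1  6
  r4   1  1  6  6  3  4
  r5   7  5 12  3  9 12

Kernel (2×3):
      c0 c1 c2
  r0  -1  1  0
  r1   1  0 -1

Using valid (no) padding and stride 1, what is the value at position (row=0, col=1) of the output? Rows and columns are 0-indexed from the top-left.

1

The receptive field on the input at this output position is [4 9 4 / 4 9 8]. Elementwise product with the kernel and sum: 4·-1 + 9·1 + 4·1 + 8·-1.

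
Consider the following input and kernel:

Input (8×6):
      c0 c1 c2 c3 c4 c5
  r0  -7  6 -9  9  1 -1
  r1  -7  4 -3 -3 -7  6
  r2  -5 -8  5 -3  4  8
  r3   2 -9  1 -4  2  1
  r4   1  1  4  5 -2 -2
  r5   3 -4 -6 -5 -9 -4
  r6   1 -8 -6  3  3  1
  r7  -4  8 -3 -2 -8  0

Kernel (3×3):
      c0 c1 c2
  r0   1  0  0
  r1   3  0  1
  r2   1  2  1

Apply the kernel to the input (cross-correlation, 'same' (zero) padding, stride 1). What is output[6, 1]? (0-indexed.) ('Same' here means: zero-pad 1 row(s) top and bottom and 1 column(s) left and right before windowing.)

The receptive field on the zero-padded input at this output position is [3 -4 -6 / 1 -8 -6 / -4 8 -3]. Elementwise product with the kernel and sum: 3·1 + 1·3 + -6·1 + -4·1 + 8·2 + -3·1.

9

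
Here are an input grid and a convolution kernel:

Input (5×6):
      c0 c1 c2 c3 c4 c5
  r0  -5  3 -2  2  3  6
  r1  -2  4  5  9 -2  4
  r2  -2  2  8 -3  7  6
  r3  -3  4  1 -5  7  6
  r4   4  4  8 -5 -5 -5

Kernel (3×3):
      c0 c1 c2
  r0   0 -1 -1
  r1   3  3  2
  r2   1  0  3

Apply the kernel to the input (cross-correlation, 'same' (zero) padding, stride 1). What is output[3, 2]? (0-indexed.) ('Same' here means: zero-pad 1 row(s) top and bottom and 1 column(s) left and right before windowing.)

-11

The receptive field on the zero-padded input at this output position is [2 8 -3 / 4 1 -5 / 4 8 -5]. Elementwise product with the kernel and sum: 8·-1 + -3·-1 + 4·3 + 1·3 + -5·2 + 4·1 + -5·3.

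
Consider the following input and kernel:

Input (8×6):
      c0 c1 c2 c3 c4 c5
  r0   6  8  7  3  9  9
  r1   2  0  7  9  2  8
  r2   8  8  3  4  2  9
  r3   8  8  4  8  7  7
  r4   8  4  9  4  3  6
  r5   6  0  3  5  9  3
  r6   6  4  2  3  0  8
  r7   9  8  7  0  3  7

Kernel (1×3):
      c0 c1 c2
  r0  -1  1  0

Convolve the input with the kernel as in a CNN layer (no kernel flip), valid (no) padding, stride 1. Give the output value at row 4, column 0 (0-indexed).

The receptive field on the input at this output position is [8 4 9]. Elementwise product with the kernel and sum: 8·-1 + 4·1.

-4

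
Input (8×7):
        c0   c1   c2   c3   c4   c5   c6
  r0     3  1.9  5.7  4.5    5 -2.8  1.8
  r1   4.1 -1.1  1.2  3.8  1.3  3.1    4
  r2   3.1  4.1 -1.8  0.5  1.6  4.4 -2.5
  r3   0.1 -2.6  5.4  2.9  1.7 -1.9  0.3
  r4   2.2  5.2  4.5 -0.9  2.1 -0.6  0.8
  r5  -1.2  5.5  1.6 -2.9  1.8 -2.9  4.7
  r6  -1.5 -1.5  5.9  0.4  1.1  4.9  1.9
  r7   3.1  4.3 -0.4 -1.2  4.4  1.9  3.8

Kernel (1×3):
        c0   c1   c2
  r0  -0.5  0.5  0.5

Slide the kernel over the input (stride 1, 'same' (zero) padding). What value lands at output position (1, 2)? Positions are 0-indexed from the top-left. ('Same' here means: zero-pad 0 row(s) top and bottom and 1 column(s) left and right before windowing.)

3.05

The receptive field on the zero-padded input at this output position is [-1.1 1.2 3.8]. Elementwise product with the kernel and sum: -1.1·-0.5 + 1.2·0.5 + 3.8·0.5.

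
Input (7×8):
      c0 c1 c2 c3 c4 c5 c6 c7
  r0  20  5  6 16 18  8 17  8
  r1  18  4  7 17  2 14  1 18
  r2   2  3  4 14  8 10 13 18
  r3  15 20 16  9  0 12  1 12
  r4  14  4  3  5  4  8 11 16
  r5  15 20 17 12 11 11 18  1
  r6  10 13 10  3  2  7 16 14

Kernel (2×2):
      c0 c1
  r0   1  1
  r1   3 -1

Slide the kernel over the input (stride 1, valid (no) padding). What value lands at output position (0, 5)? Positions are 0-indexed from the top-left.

66

The receptive field on the input at this output position is [8 17 / 14 1]. Elementwise product with the kernel and sum: 8·1 + 17·1 + 14·3 + 1·-1.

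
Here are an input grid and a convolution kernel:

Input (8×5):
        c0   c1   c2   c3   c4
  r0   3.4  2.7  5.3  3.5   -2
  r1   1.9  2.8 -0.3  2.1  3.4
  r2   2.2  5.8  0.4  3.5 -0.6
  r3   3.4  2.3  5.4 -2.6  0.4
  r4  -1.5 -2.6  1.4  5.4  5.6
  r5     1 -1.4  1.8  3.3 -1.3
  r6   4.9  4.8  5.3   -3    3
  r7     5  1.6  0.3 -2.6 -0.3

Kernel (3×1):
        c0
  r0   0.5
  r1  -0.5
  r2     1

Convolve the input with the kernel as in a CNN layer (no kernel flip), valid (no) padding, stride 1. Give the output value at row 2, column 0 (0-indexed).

The receptive field on the input at this output position is [2.2 / 3.4 / -1.5]. Elementwise product with the kernel and sum: 2.2·0.5 + 3.4·-0.5 + -1.5·1.

-2.1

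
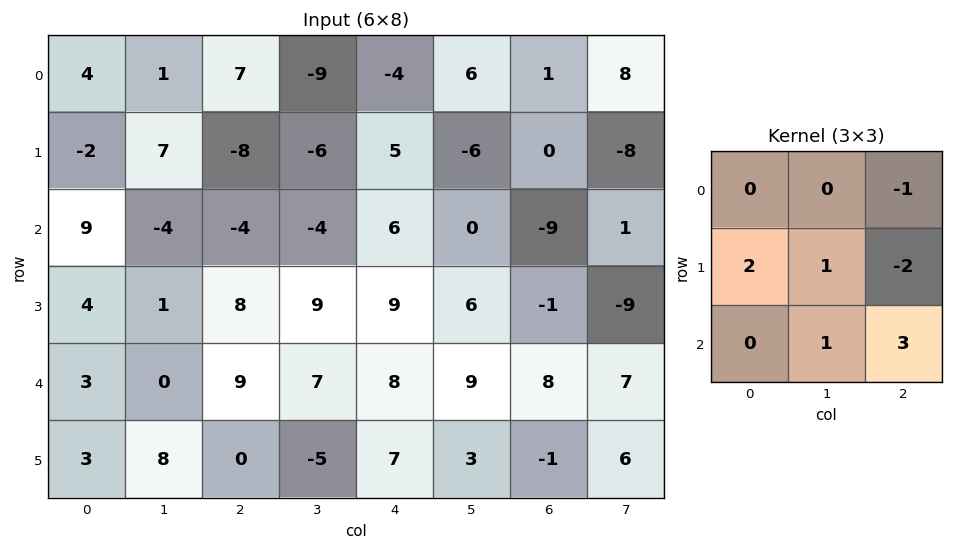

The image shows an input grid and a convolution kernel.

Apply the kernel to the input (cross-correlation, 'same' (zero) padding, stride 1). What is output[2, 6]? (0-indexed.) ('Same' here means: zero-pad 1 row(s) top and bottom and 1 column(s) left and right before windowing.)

The receptive field on the zero-padded input at this output position is [-6 0 -8 / 0 -9 1 / 6 -1 -9]. Elementwise product with the kernel and sum: -8·-1 + 0·2 + -9·1 + 1·-2 + -1·1 + -9·3.

-31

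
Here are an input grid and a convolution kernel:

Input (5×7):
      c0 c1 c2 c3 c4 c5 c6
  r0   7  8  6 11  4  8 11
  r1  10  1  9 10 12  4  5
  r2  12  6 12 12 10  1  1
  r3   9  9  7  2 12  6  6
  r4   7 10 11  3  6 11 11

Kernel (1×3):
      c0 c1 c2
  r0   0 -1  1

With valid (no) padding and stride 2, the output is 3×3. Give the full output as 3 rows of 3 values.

Output[0,0]: The receptive field on the input at this output position is [7 8 6]. Elementwise product with the kernel and sum: 8·-1 + 6·1.

-2 -7 3
6 -2 0
1 3 0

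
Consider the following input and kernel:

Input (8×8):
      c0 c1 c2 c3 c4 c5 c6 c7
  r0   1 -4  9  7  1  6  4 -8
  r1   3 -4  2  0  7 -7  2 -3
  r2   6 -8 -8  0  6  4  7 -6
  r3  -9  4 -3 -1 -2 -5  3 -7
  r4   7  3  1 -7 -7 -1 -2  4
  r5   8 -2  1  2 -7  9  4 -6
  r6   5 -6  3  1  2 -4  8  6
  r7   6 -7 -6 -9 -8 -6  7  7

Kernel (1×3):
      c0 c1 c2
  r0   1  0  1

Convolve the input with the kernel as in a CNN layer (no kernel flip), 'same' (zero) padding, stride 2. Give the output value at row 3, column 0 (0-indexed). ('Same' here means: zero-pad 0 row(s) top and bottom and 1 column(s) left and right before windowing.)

-6

The receptive field on the zero-padded input at this output position is [0 5 -6]. Elementwise product with the kernel and sum: 0·1 + -6·1.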